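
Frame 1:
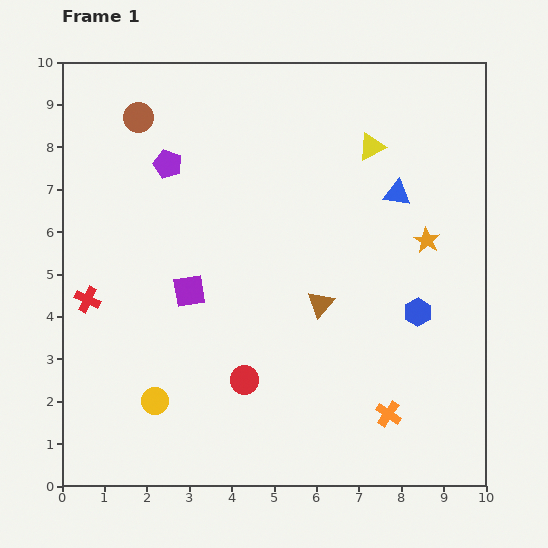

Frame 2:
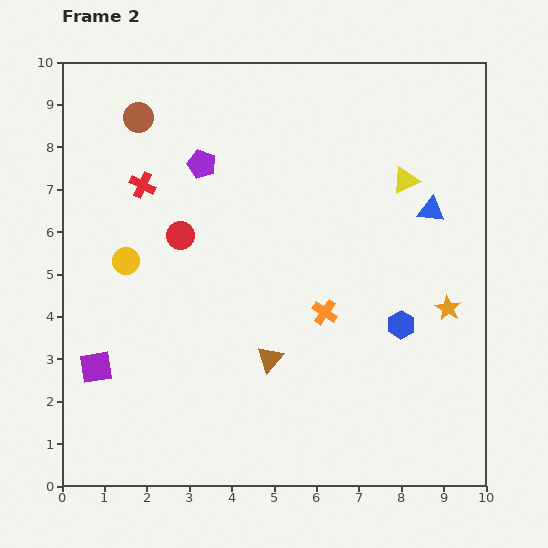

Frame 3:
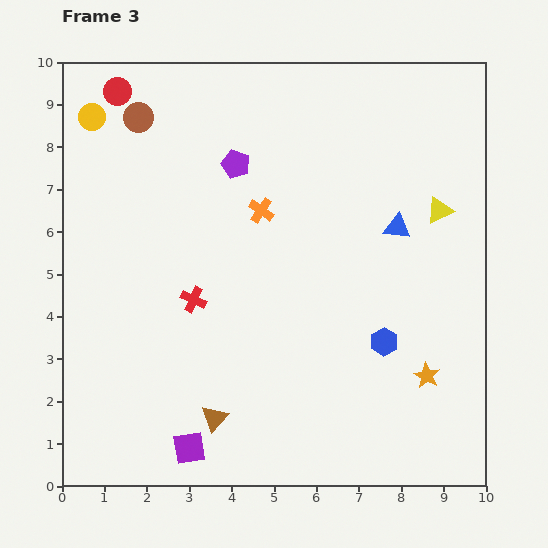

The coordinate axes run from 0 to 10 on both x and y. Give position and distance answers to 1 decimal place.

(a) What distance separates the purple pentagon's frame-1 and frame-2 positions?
0.8

The purple pentagon moved from (2.5, 7.6) to (3.3, 7.6), a distance of √(0.8² + 0.0²) ≈ 0.8.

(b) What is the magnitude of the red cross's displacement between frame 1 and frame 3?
2.5

The red cross moved from (0.6, 4.4) to (3.1, 4.4), a distance of √(2.5² + 0.0²) ≈ 2.5.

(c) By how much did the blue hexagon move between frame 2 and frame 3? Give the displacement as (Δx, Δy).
(-0.4, -0.4)

The blue hexagon was at (8.0, 3.8) in frame 2 and (7.6, 3.4) in frame 3.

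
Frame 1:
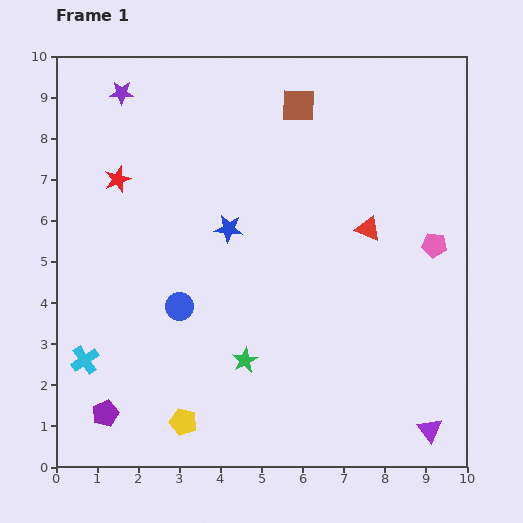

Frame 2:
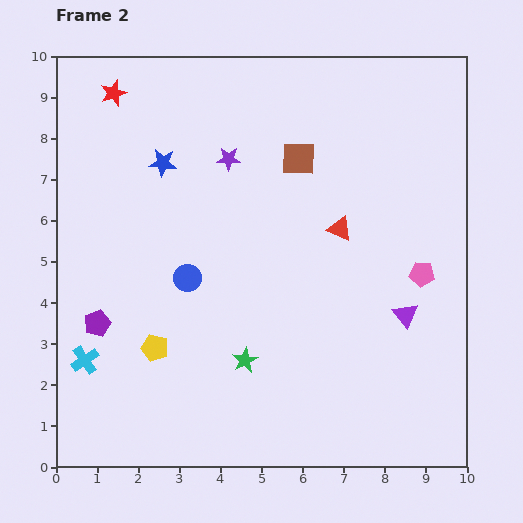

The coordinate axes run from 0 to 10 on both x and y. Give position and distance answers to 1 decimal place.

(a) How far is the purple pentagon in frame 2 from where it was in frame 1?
2.2

The purple pentagon moved from (1.2, 1.3) to (1.0, 3.5), a distance of √(0.2² + 2.2²) ≈ 2.2.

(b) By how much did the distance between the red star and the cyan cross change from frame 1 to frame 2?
+2.0

Distance in frame 1: 4.5. Distance in frame 2: 6.5.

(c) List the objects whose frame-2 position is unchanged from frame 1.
the green star, the cyan cross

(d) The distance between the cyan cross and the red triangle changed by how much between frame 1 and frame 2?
-0.6

Distance in frame 1: 7.6. Distance in frame 2: 7.0.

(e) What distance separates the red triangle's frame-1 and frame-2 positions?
0.7

The red triangle moved from (7.6, 5.8) to (6.9, 5.8), a distance of √(0.7² + 0.0²) ≈ 0.7.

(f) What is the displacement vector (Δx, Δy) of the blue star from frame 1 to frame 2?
(-1.6, 1.6)

The blue star was at (4.2, 5.8) in frame 1 and (2.6, 7.4) in frame 2.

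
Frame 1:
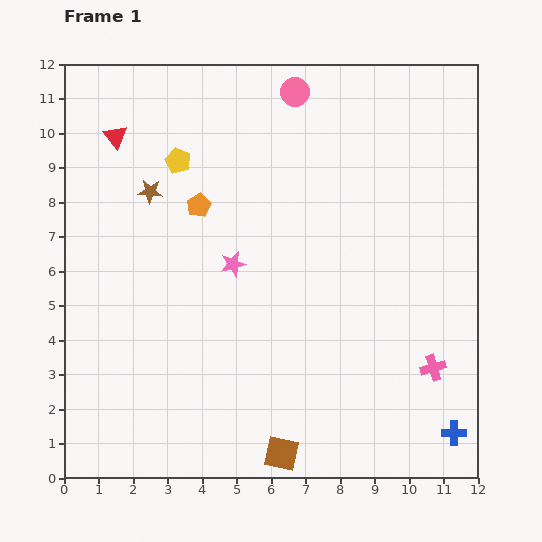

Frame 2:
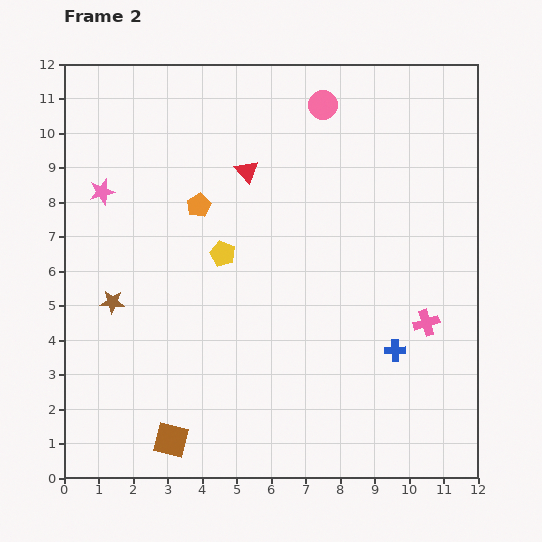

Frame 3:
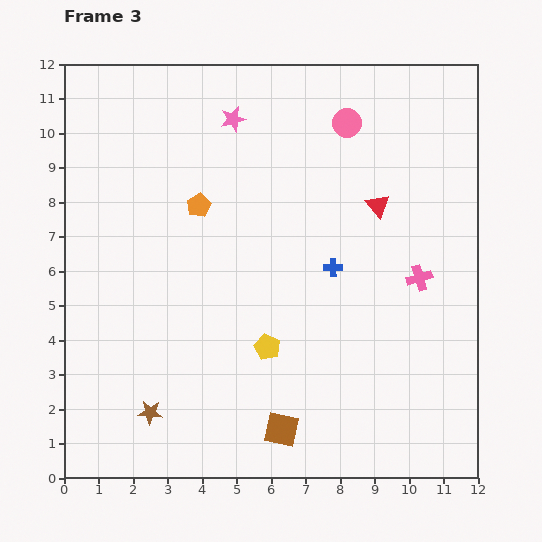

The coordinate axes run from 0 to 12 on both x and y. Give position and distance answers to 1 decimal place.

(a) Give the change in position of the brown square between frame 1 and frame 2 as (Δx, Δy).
(-3.2, 0.4)

The brown square was at (6.3, 0.7) in frame 1 and (3.1, 1.1) in frame 2.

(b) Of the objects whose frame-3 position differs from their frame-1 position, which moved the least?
the brown square

(moved 0.7)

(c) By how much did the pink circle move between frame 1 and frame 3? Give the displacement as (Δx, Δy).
(1.5, -0.9)

The pink circle was at (6.7, 11.2) in frame 1 and (8.2, 10.3) in frame 3.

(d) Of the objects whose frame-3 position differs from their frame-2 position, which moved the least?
the pink circle

(moved 0.9)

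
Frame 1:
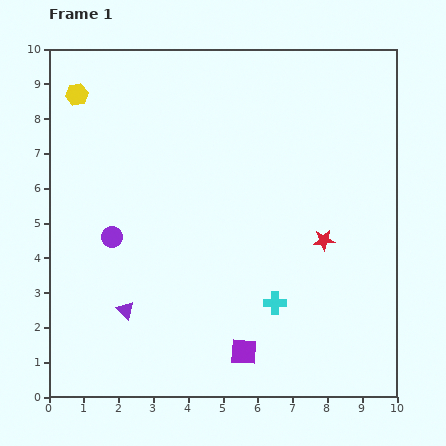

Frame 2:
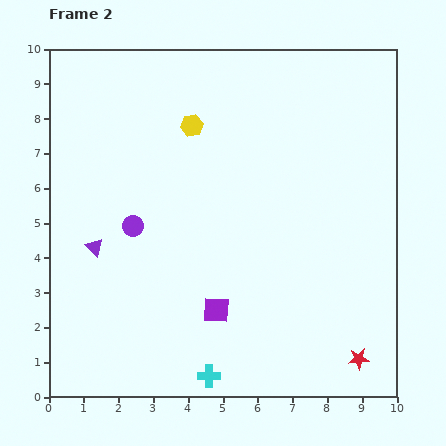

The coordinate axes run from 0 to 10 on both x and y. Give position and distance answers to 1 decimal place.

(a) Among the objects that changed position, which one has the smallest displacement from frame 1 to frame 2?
the purple circle

(moved 0.7)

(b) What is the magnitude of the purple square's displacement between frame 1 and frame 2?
1.4

The purple square moved from (5.6, 1.3) to (4.8, 2.5), a distance of √(0.8² + 1.2²) ≈ 1.4.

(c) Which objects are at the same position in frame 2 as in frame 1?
none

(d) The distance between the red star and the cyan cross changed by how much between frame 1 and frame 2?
+2.0

Distance in frame 1: 2.3. Distance in frame 2: 4.3.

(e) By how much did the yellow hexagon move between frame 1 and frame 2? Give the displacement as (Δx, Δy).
(3.3, -0.9)

The yellow hexagon was at (0.8, 8.7) in frame 1 and (4.1, 7.8) in frame 2.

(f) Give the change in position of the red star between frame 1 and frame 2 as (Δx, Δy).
(1.0, -3.4)

The red star was at (7.9, 4.5) in frame 1 and (8.9, 1.1) in frame 2.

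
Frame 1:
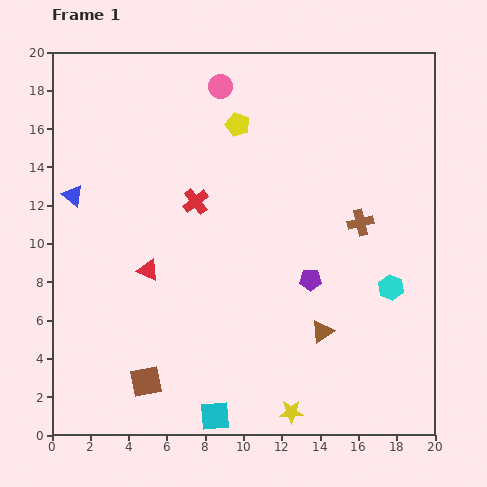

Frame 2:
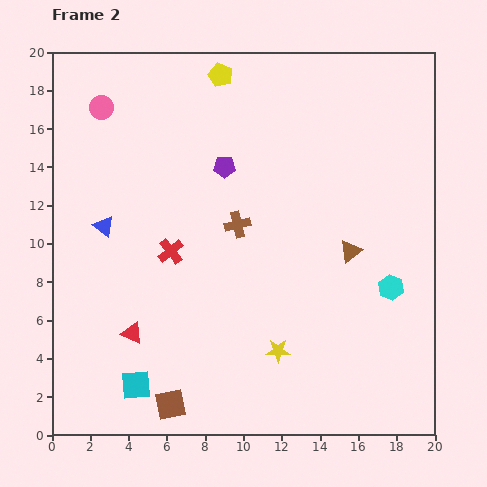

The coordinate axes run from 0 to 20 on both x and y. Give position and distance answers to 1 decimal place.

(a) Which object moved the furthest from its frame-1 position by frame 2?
the purple pentagon

(moved 7.4; next 6.4)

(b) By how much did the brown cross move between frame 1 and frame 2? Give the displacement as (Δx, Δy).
(-6.4, -0.1)

The brown cross was at (16.1, 11.1) in frame 1 and (9.7, 11.0) in frame 2.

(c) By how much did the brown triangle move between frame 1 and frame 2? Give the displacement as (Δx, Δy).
(1.5, 4.2)

The brown triangle was at (14.1, 5.4) in frame 1 and (15.6, 9.6) in frame 2.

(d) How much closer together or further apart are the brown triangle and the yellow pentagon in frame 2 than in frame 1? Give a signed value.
-0.3

Distance in frame 1: 11.7. Distance in frame 2: 11.4.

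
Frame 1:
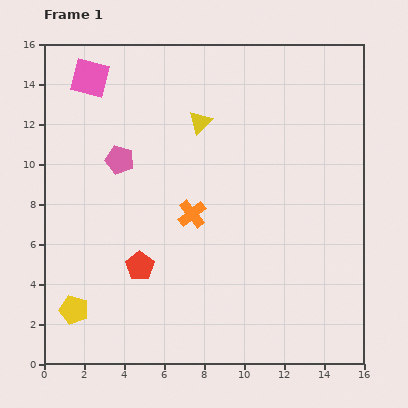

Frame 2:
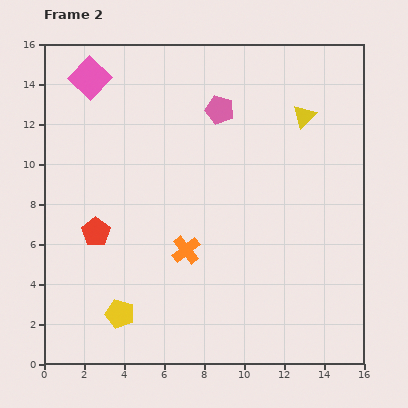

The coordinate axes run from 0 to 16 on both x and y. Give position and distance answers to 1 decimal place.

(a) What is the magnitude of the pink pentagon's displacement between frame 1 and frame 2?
5.6

The pink pentagon moved from (3.8, 10.2) to (8.8, 12.7), a distance of √(5.0² + 2.5²) ≈ 5.6.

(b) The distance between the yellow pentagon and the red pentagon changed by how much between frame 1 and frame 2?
+0.3

Distance in frame 1: 4.0. Distance in frame 2: 4.3.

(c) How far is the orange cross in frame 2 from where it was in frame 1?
1.8

The orange cross moved from (7.4, 7.5) to (7.1, 5.7), a distance of √(0.3² + 1.8²) ≈ 1.8.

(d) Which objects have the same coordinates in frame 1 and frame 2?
the pink square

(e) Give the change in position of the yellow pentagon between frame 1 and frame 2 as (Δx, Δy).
(2.3, -0.2)

The yellow pentagon was at (1.5, 2.7) in frame 1 and (3.8, 2.5) in frame 2.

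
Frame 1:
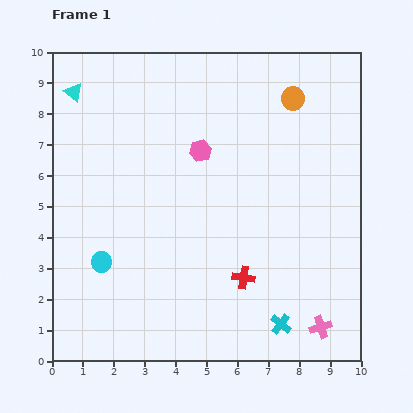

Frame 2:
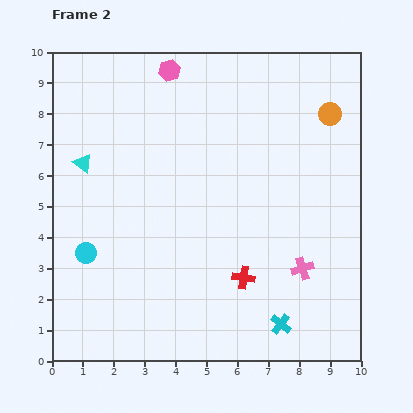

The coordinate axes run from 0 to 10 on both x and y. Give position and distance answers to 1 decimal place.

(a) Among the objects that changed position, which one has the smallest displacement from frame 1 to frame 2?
the cyan circle

(moved 0.6)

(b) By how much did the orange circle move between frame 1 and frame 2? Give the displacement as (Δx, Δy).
(1.2, -0.5)

The orange circle was at (7.8, 8.5) in frame 1 and (9.0, 8.0) in frame 2.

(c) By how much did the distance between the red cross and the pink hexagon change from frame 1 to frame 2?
+2.8

Distance in frame 1: 4.3. Distance in frame 2: 7.1.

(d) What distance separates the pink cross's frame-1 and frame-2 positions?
2.0

The pink cross moved from (8.7, 1.1) to (8.1, 3.0), a distance of √(0.6² + 1.9²) ≈ 2.0.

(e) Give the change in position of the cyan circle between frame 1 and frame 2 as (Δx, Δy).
(-0.5, 0.3)

The cyan circle was at (1.6, 3.2) in frame 1 and (1.1, 3.5) in frame 2.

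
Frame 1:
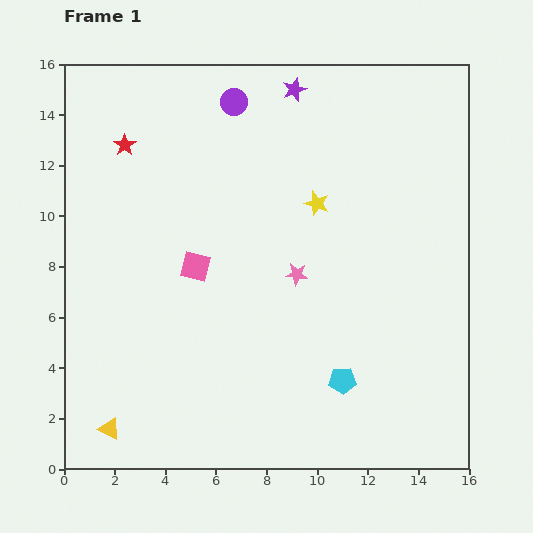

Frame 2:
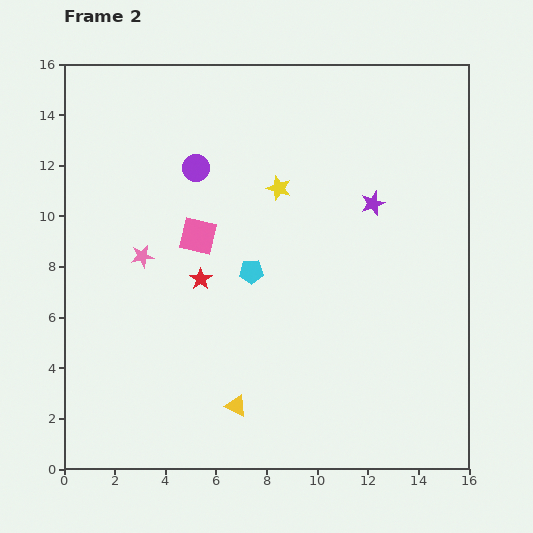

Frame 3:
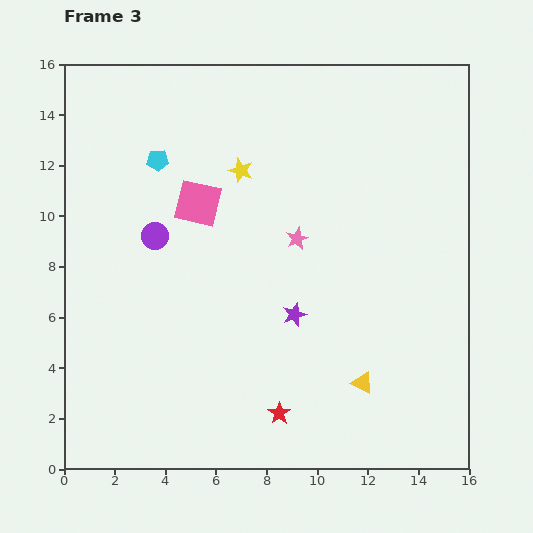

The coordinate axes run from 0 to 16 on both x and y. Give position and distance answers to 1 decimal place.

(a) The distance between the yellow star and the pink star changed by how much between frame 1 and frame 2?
+3.1

Distance in frame 1: 2.9. Distance in frame 2: 6.0.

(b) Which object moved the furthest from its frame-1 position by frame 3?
the red star

(moved 12.2; next 11.4)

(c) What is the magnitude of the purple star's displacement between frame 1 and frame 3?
8.9

The purple star moved from (9.1, 15.0) to (9.1, 6.1), a distance of √(0.0² + 8.9²) ≈ 8.9.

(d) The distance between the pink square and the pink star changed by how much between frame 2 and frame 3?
+1.8

Distance in frame 2: 2.3. Distance in frame 3: 4.1.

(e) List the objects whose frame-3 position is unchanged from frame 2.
none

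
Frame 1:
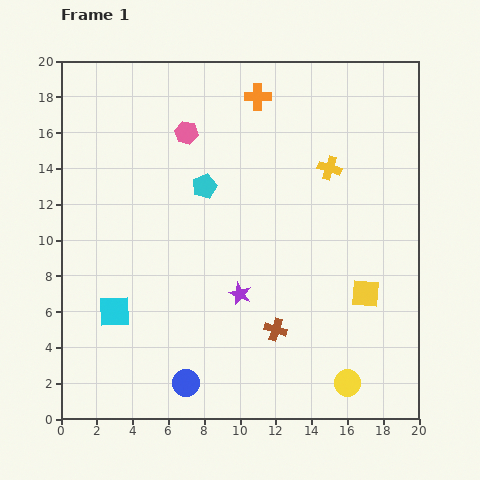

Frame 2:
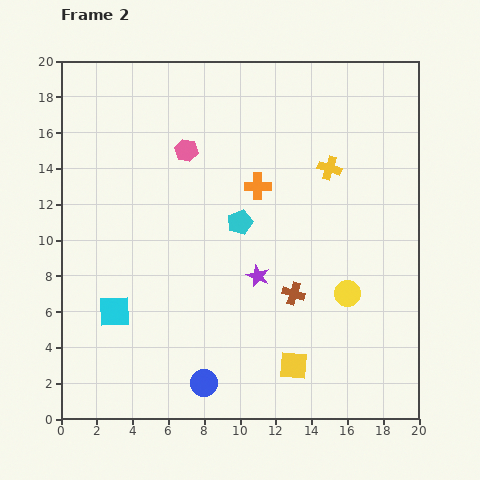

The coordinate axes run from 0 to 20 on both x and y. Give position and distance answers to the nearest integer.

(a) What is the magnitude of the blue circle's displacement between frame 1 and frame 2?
1

The blue circle moved from (7, 2) to (8, 2), a distance of √(1² + 0²) ≈ 1.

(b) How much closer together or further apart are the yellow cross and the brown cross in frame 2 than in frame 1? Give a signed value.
-2

Distance in frame 1: 9. Distance in frame 2: 7.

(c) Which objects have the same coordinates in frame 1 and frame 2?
the yellow cross, the cyan square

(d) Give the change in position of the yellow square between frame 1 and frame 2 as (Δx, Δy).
(-4, -4)

The yellow square was at (17, 7) in frame 1 and (13, 3) in frame 2.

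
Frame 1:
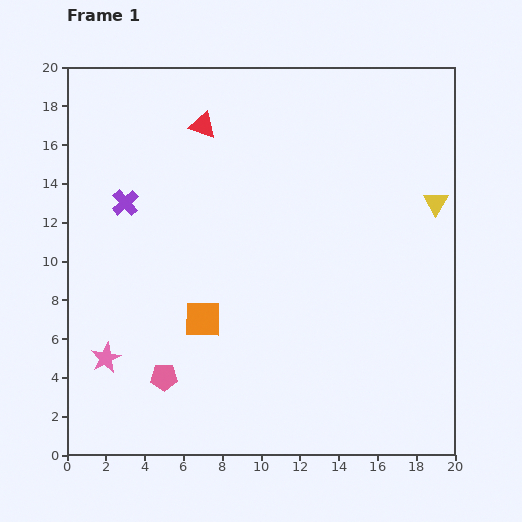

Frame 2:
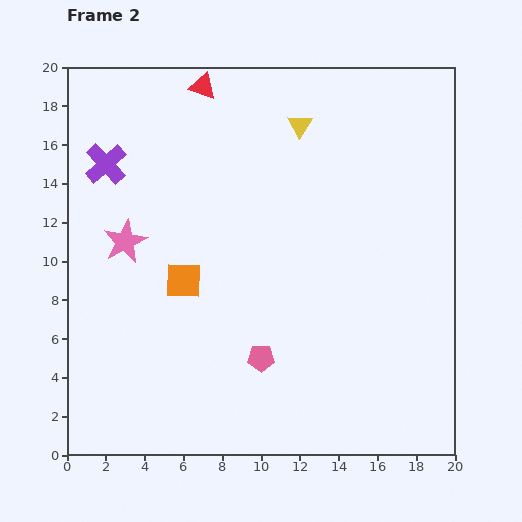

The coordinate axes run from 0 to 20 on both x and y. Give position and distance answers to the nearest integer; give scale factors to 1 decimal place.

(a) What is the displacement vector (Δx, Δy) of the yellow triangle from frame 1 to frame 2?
(-7, 4)

The yellow triangle was at (19, 13) in frame 1 and (12, 17) in frame 2.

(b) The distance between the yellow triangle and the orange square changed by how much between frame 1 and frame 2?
-3

Distance in frame 1: 13. Distance in frame 2: 10.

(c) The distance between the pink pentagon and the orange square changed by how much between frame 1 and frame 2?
+2

Distance in frame 1: 4. Distance in frame 2: 6.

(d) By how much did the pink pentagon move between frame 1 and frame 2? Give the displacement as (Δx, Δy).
(5, 1)

The pink pentagon was at (5, 4) in frame 1 and (10, 5) in frame 2.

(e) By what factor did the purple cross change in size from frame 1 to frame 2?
1.6×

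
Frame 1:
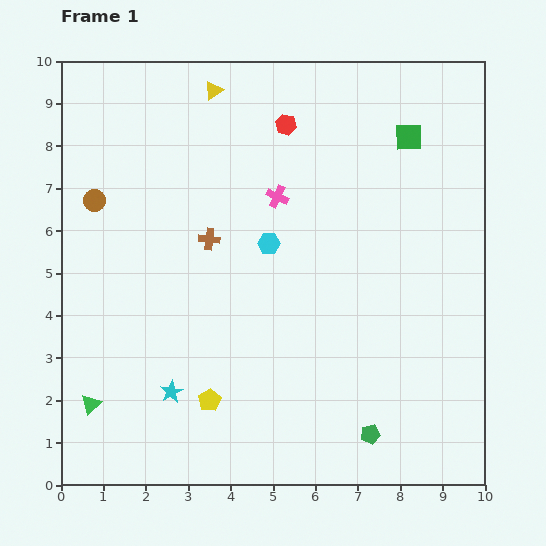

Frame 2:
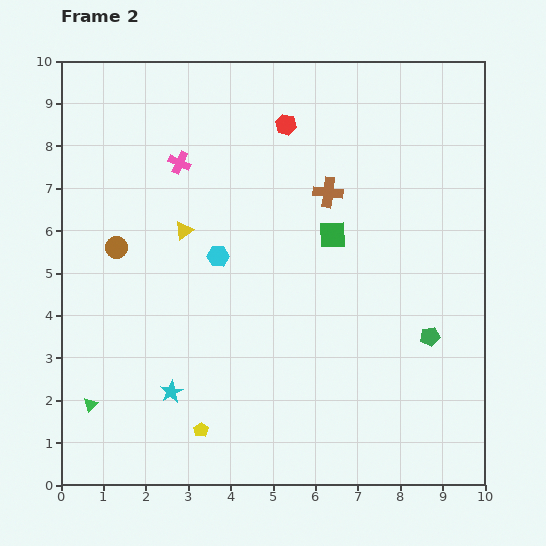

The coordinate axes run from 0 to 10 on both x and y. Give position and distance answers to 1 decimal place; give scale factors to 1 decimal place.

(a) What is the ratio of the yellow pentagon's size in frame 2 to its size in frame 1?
0.6×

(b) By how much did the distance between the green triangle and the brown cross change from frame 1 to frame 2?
+2.7

Distance in frame 1: 4.8. Distance in frame 2: 7.5.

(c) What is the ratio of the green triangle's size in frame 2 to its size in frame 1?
0.7×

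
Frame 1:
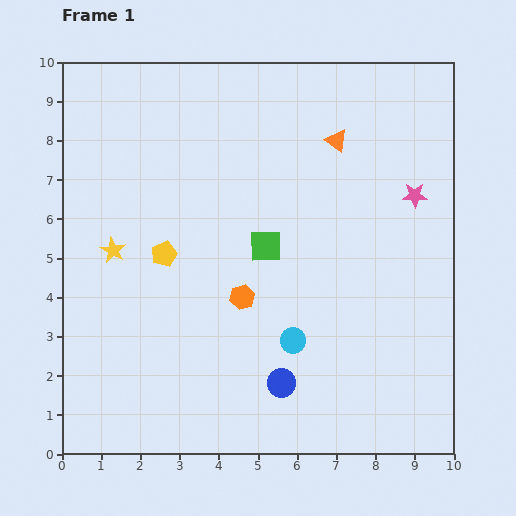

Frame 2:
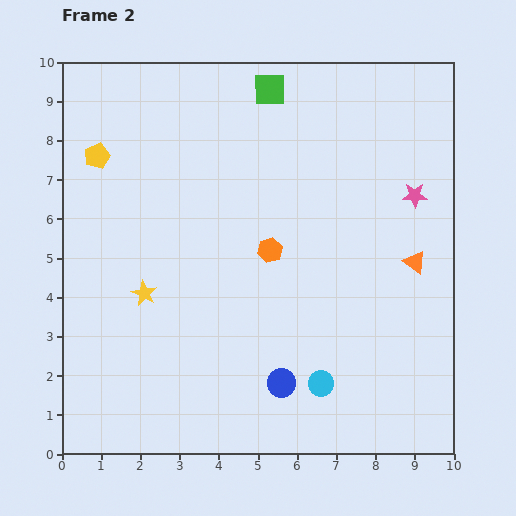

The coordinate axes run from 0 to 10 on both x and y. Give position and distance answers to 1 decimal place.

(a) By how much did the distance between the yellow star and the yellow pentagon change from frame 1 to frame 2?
+2.4

Distance in frame 1: 1.3. Distance in frame 2: 3.7.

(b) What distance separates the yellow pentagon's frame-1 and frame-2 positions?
3.0

The yellow pentagon moved from (2.6, 5.1) to (0.9, 7.6), a distance of √(1.7² + 2.5²) ≈ 3.0.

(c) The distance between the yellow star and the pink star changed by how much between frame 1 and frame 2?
-0.5

Distance in frame 1: 7.8. Distance in frame 2: 7.3.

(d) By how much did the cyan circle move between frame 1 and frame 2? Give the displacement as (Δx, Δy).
(0.7, -1.1)

The cyan circle was at (5.9, 2.9) in frame 1 and (6.6, 1.8) in frame 2.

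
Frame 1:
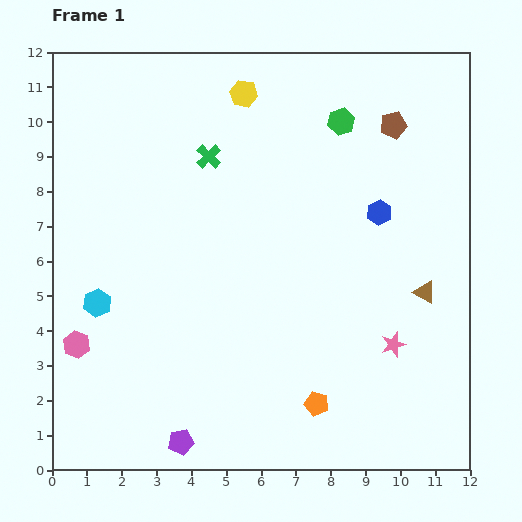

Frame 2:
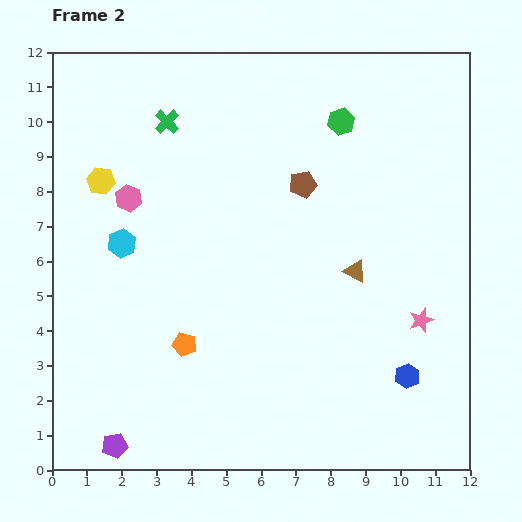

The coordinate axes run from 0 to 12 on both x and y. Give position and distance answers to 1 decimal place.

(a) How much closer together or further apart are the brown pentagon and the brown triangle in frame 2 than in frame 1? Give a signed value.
-2.0

Distance in frame 1: 4.9. Distance in frame 2: 2.9.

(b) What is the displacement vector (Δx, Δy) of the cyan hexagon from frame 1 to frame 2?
(0.7, 1.7)

The cyan hexagon was at (1.3, 4.8) in frame 1 and (2.0, 6.5) in frame 2.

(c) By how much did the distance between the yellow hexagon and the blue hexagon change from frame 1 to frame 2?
+5.2

Distance in frame 1: 5.2. Distance in frame 2: 10.4.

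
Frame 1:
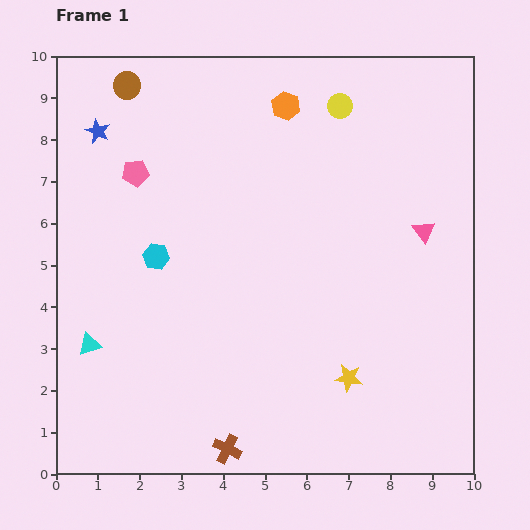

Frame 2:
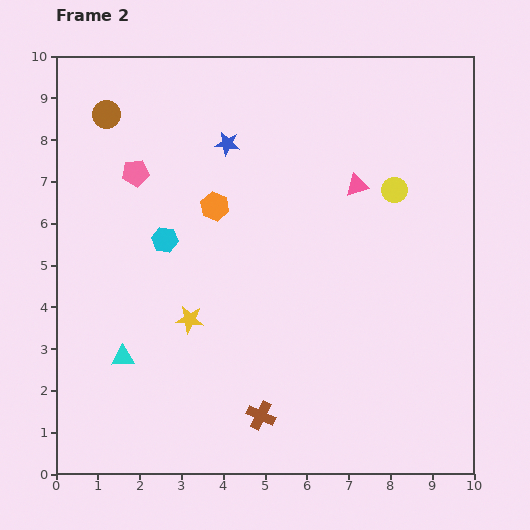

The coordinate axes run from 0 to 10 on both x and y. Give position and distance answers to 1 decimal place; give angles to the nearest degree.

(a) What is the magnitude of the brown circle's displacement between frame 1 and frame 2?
0.9

The brown circle moved from (1.7, 9.3) to (1.2, 8.6), a distance of √(0.5² + 0.7²) ≈ 0.9.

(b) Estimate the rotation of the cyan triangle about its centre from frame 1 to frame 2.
15° clockwise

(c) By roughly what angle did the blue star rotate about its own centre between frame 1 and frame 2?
17° counter-clockwise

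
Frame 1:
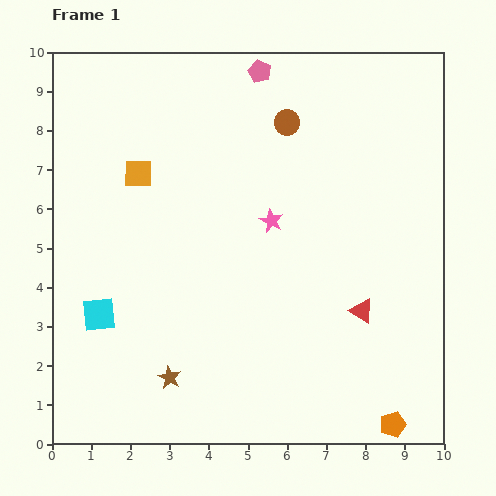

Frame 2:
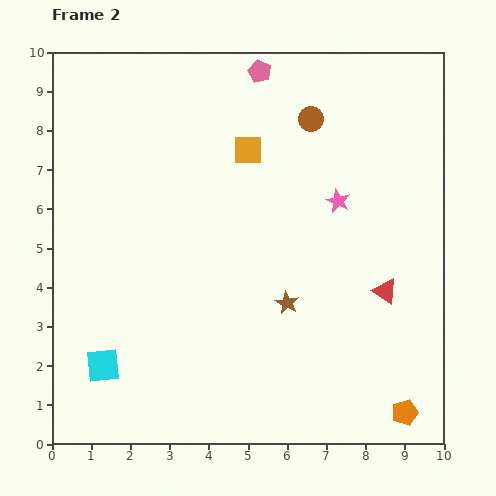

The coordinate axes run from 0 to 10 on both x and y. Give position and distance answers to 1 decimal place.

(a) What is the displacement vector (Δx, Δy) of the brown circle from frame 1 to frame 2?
(0.6, 0.1)

The brown circle was at (6.0, 8.2) in frame 1 and (6.6, 8.3) in frame 2.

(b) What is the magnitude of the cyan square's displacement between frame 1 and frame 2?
1.3

The cyan square moved from (1.2, 3.3) to (1.3, 2.0), a distance of √(0.1² + 1.3²) ≈ 1.3.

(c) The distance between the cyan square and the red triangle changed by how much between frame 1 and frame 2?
+0.7

Distance in frame 1: 6.7. Distance in frame 2: 7.4.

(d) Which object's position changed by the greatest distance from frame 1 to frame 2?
the brown star

(moved 3.6; next 2.9)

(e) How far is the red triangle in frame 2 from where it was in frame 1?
0.8

The red triangle moved from (7.9, 3.4) to (8.5, 3.9), a distance of √(0.6² + 0.5²) ≈ 0.8.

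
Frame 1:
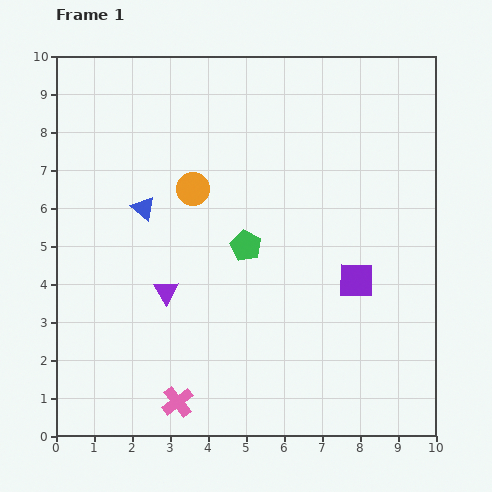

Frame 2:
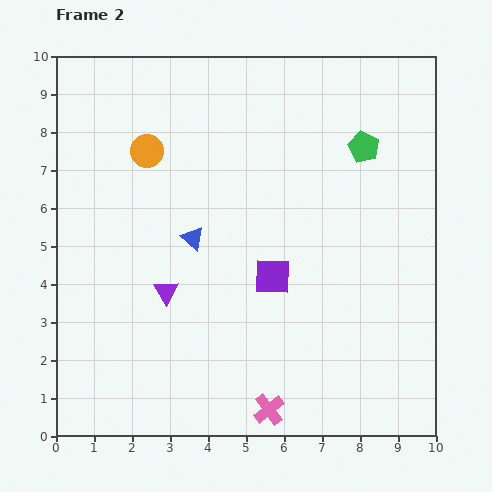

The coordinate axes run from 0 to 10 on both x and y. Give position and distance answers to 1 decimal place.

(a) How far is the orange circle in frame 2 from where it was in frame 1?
1.6

The orange circle moved from (3.6, 6.5) to (2.4, 7.5), a distance of √(1.2² + 1.0²) ≈ 1.6.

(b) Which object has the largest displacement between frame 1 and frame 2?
the green pentagon

(moved 4.0; next 2.4)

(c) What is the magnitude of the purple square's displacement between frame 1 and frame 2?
2.2

The purple square moved from (7.9, 4.1) to (5.7, 4.2), a distance of √(2.2² + 0.1²) ≈ 2.2.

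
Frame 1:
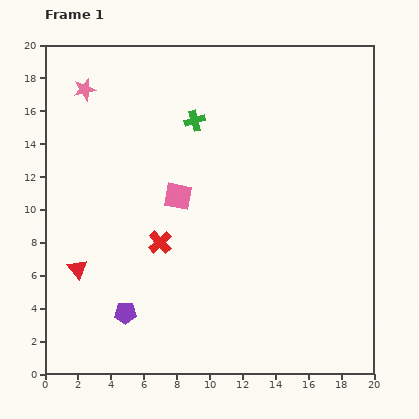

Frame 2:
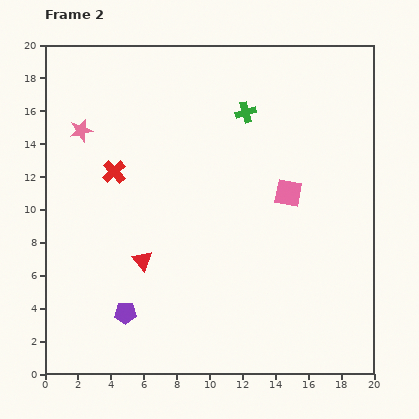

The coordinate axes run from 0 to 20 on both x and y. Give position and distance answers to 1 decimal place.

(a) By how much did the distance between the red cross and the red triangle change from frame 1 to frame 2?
+0.5

Distance in frame 1: 5.2. Distance in frame 2: 5.7.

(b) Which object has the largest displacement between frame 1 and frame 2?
the pink square

(moved 6.7; next 5.1)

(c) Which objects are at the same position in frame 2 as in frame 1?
the purple pentagon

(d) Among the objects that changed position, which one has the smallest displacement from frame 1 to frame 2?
the pink star

(moved 2.5)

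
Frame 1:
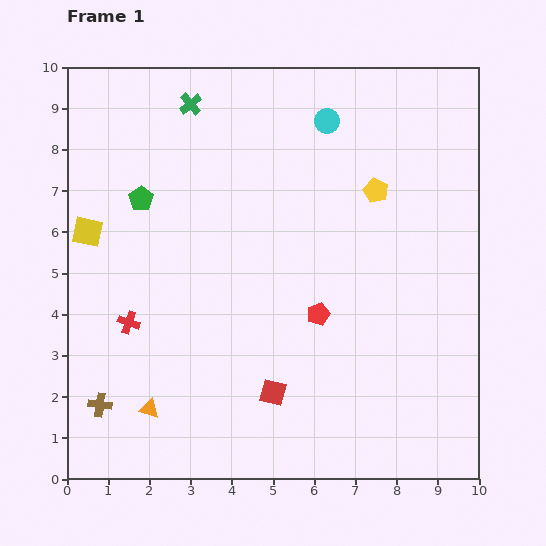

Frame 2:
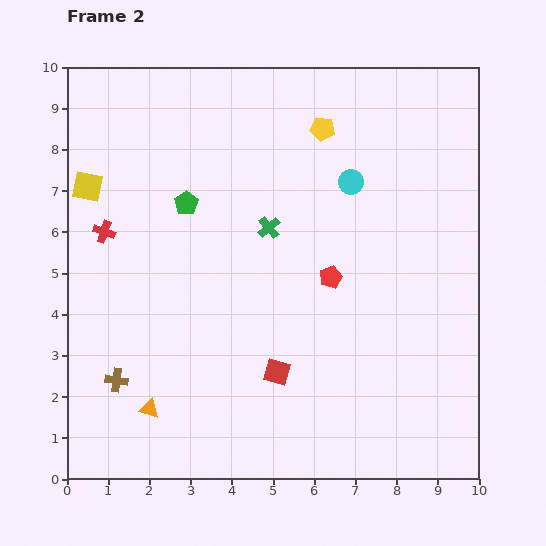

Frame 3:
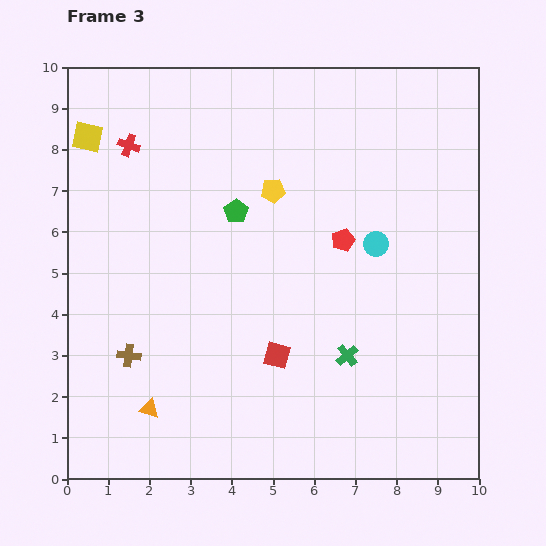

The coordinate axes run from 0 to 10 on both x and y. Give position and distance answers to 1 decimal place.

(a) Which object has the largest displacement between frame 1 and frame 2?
the green cross

(moved 3.6; next 2.3)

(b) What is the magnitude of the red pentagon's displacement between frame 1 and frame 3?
1.9

The red pentagon moved from (6.1, 4.0) to (6.7, 5.8), a distance of √(0.6² + 1.8²) ≈ 1.9.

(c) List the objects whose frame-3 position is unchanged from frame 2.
the orange triangle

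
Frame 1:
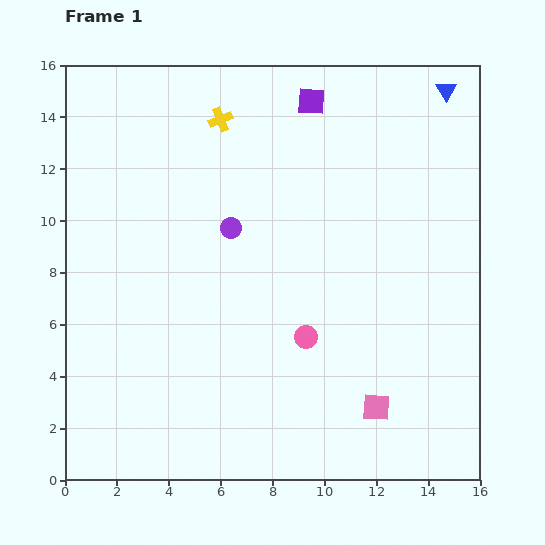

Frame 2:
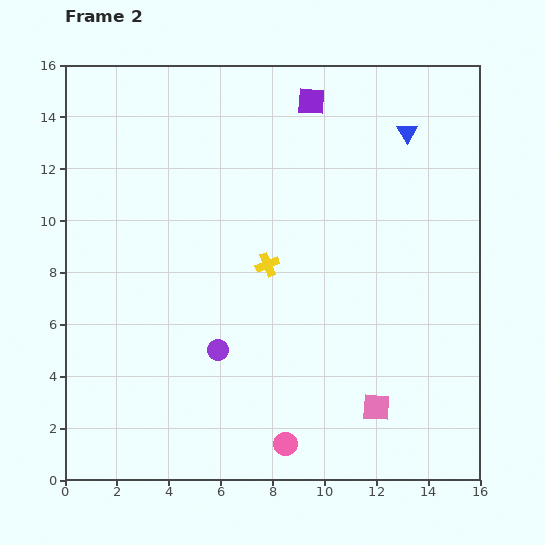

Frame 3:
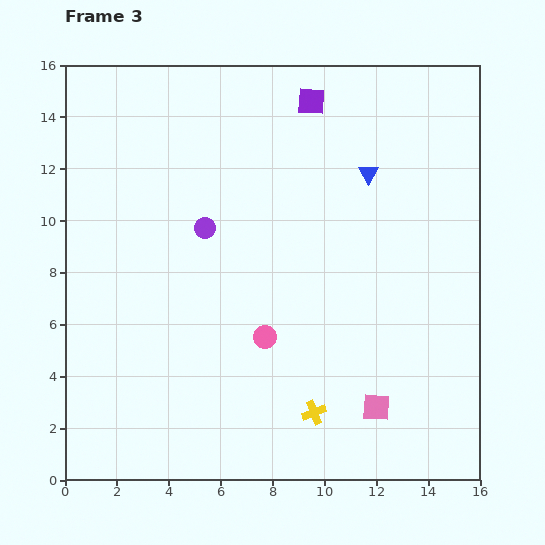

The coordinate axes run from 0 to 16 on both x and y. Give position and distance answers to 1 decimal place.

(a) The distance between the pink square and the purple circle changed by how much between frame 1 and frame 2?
-2.4

Distance in frame 1: 8.9. Distance in frame 2: 6.5.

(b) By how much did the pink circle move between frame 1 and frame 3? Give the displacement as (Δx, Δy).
(-1.6, 0.0)

The pink circle was at (9.3, 5.5) in frame 1 and (7.7, 5.5) in frame 3.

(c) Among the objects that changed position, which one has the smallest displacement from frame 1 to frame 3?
the purple circle

(moved 1.0)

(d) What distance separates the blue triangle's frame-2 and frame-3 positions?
2.2

The blue triangle moved from (13.2, 13.4) to (11.7, 11.8), a distance of √(1.5² + 1.6²) ≈ 2.2.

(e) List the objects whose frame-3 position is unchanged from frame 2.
the purple square, the pink square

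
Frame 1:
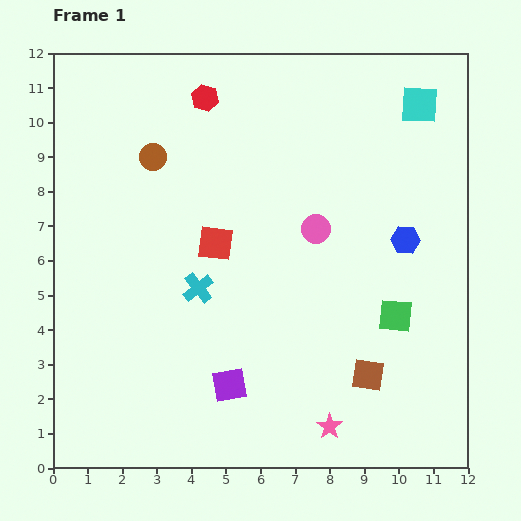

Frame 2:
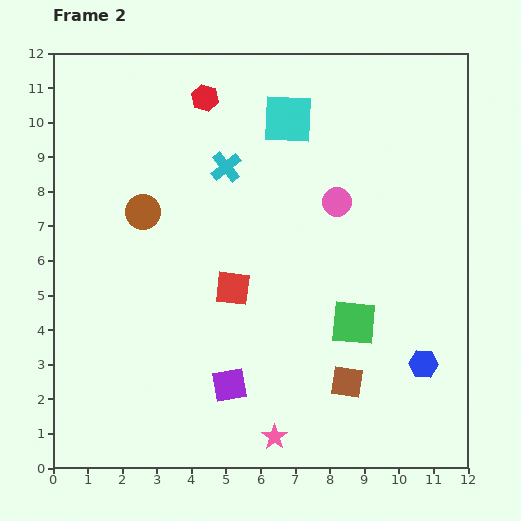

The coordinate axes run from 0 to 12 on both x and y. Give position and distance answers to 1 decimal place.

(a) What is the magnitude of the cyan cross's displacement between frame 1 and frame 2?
3.6

The cyan cross moved from (4.2, 5.2) to (5.0, 8.7), a distance of √(0.8² + 3.5²) ≈ 3.6.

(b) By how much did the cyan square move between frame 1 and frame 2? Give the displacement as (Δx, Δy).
(-3.8, -0.4)

The cyan square was at (10.6, 10.5) in frame 1 and (6.8, 10.1) in frame 2.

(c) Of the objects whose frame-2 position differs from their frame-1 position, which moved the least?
the brown square

(moved 0.6)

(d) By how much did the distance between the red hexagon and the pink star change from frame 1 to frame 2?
-0.2

Distance in frame 1: 10.2. Distance in frame 2: 10.0.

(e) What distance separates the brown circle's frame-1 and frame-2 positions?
1.6

The brown circle moved from (2.9, 9.0) to (2.6, 7.4), a distance of √(0.3² + 1.6²) ≈ 1.6.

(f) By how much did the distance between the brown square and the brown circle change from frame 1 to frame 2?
-1.1

Distance in frame 1: 8.8. Distance in frame 2: 7.7.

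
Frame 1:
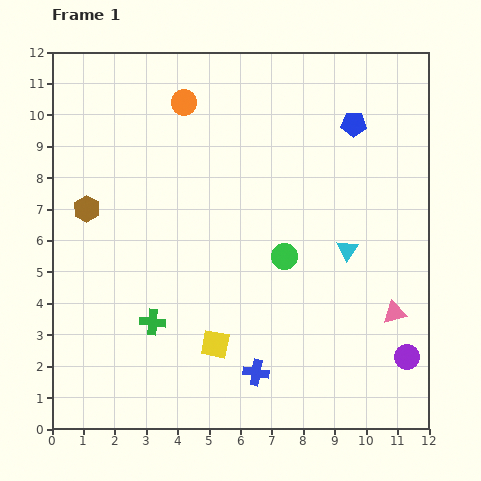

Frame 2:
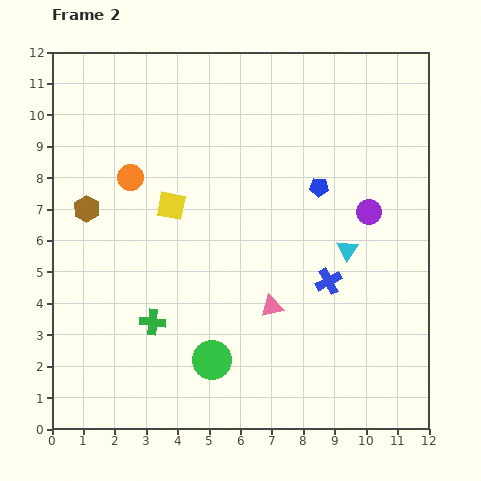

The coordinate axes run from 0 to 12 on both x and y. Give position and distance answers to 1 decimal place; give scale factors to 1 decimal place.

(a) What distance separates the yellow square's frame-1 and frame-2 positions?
4.6

The yellow square moved from (5.2, 2.7) to (3.8, 7.1), a distance of √(1.4² + 4.4²) ≈ 4.6.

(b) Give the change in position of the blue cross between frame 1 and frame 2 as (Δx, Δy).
(2.3, 2.9)

The blue cross was at (6.5, 1.8) in frame 1 and (8.8, 4.7) in frame 2.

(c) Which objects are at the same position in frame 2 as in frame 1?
the green cross, the brown hexagon, the cyan triangle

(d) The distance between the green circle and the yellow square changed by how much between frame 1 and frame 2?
+1.5

Distance in frame 1: 3.6. Distance in frame 2: 5.1.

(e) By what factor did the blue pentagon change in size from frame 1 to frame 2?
0.8×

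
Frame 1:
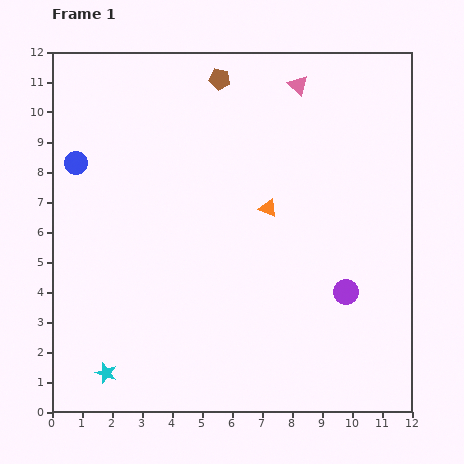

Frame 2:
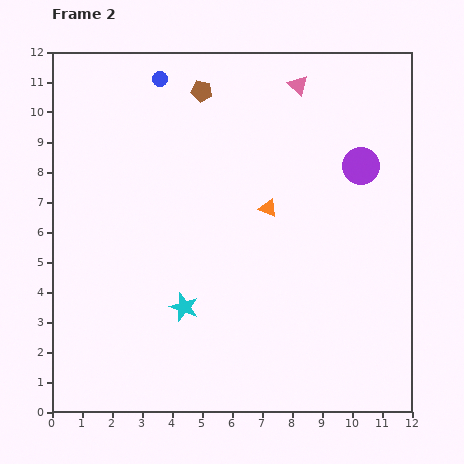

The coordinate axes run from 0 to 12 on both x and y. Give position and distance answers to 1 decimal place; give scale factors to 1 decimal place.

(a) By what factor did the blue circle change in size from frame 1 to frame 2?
0.6×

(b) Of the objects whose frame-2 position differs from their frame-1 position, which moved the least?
the brown pentagon

(moved 0.7)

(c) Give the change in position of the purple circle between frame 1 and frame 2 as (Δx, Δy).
(0.5, 4.2)

The purple circle was at (9.8, 4.0) in frame 1 and (10.3, 8.2) in frame 2.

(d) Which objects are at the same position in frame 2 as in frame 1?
the pink triangle, the orange triangle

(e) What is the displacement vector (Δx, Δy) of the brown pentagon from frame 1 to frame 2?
(-0.6, -0.4)

The brown pentagon was at (5.6, 11.1) in frame 1 and (5.0, 10.7) in frame 2.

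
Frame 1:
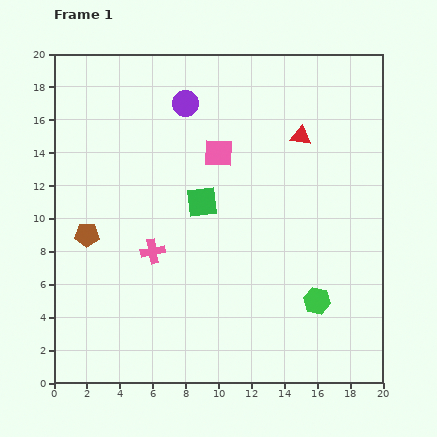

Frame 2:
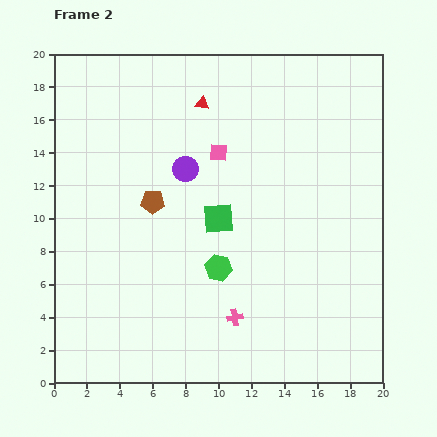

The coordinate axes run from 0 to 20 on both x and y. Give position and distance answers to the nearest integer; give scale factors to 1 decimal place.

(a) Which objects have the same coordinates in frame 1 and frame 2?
the pink square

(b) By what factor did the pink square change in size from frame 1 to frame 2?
0.6×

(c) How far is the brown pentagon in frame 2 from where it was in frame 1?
4

The brown pentagon moved from (2, 9) to (6, 11), a distance of √(4² + 2²) ≈ 4.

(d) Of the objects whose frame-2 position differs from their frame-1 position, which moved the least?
the green square

(moved 1)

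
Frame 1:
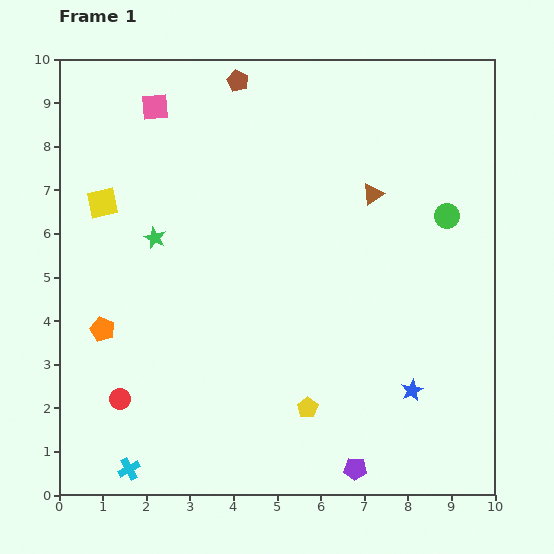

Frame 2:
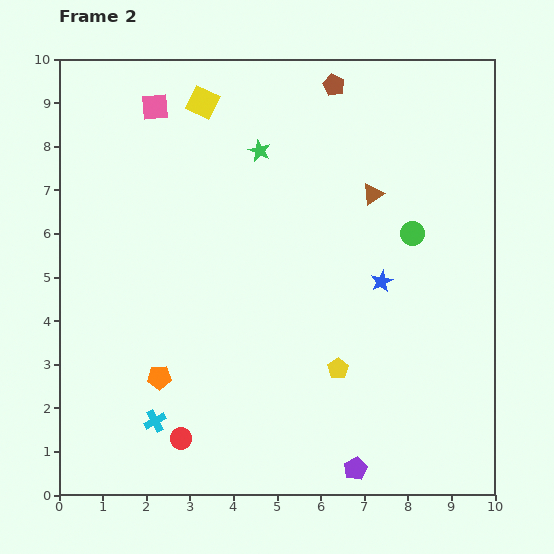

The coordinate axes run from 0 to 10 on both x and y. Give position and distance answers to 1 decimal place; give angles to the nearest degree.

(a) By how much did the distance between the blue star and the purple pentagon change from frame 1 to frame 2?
+2.1

Distance in frame 1: 2.2. Distance in frame 2: 4.3.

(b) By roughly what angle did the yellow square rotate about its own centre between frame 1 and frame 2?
38° clockwise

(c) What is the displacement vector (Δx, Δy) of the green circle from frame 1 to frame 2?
(-0.8, -0.4)

The green circle was at (8.9, 6.4) in frame 1 and (8.1, 6.0) in frame 2.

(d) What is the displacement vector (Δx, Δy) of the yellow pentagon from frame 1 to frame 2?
(0.7, 0.9)

The yellow pentagon was at (5.7, 2.0) in frame 1 and (6.4, 2.9) in frame 2.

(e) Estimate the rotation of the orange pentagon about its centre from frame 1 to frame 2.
25° counter-clockwise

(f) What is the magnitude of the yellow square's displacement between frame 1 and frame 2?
3.3

The yellow square moved from (1.0, 6.7) to (3.3, 9.0), a distance of √(2.3² + 2.3²) ≈ 3.3.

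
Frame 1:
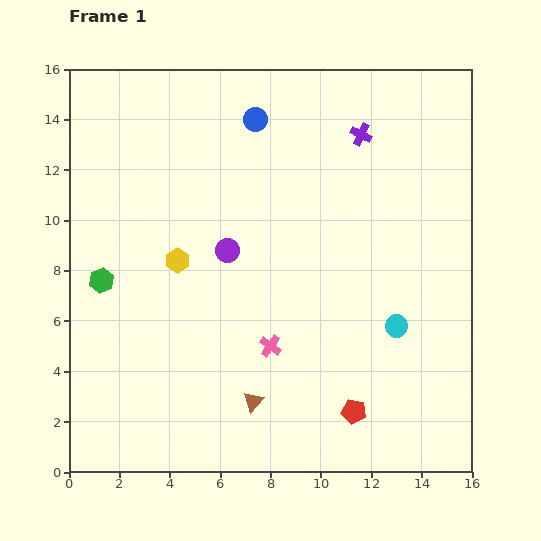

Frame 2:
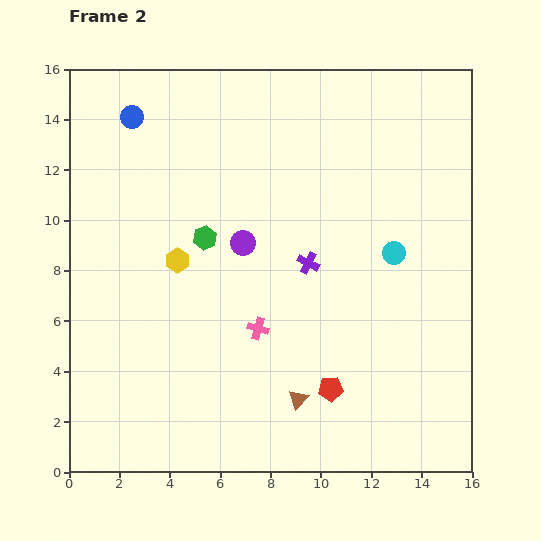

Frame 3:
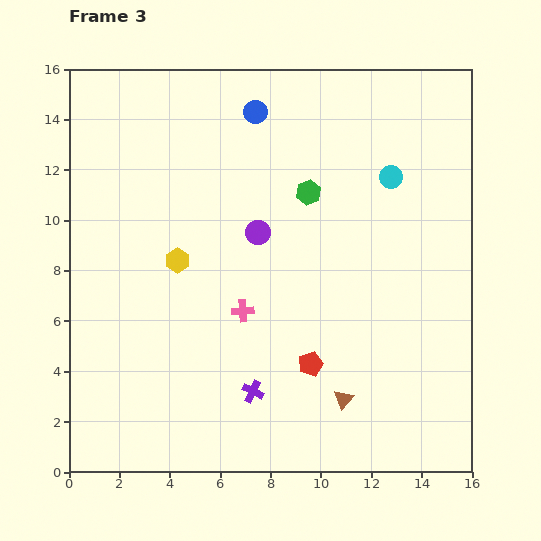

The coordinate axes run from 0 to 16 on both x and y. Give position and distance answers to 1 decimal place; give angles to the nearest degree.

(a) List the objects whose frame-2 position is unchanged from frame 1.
the yellow hexagon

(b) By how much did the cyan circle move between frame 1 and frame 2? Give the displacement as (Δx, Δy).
(-0.1, 2.9)

The cyan circle was at (13.0, 5.8) in frame 1 and (12.9, 8.7) in frame 2.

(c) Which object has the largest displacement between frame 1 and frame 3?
the purple cross

(moved 11.1; next 8.9)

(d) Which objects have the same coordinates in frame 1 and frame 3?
the yellow hexagon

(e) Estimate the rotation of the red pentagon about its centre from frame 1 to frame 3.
31° counter-clockwise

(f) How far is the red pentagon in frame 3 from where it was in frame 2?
1.3

The red pentagon moved from (10.4, 3.3) to (9.6, 4.3), a distance of √(0.8² + 1.0²) ≈ 1.3.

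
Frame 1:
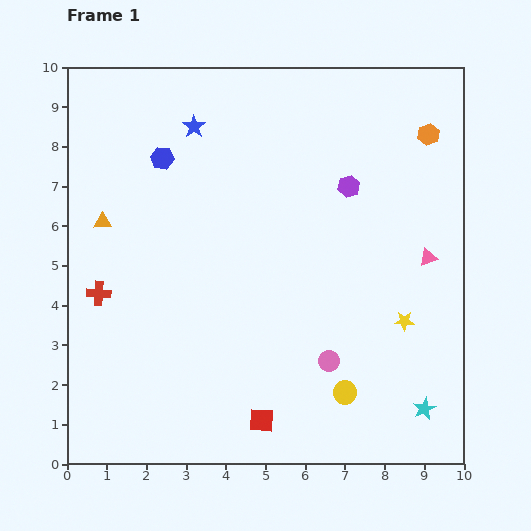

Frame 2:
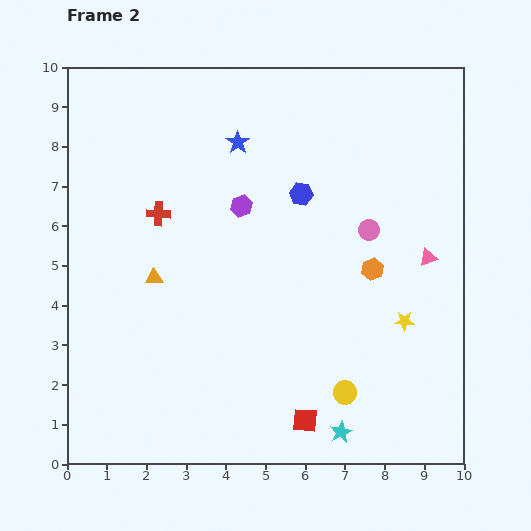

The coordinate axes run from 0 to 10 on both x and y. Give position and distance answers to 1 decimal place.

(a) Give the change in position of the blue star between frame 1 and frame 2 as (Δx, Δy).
(1.1, -0.4)

The blue star was at (3.2, 8.5) in frame 1 and (4.3, 8.1) in frame 2.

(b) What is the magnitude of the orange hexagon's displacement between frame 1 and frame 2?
3.7

The orange hexagon moved from (9.1, 8.3) to (7.7, 4.9), a distance of √(1.4² + 3.4²) ≈ 3.7.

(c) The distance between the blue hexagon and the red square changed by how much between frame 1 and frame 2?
-1.4

Distance in frame 1: 7.1. Distance in frame 2: 5.7.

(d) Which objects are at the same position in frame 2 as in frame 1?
the pink triangle, the yellow star, the yellow circle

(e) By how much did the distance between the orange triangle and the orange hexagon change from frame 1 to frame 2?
-3.0

Distance in frame 1: 8.5. Distance in frame 2: 5.5.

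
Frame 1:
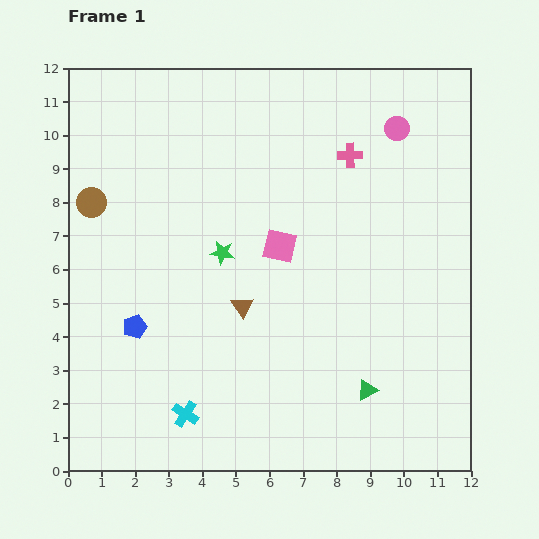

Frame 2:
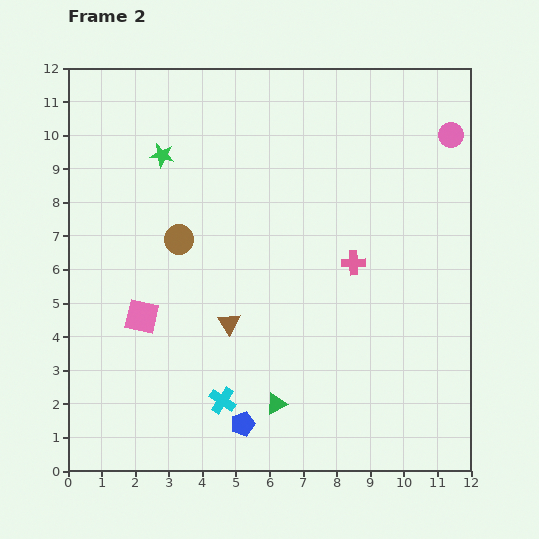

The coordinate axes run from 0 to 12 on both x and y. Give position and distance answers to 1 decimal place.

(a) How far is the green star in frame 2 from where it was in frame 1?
3.4

The green star moved from (4.6, 6.5) to (2.8, 9.4), a distance of √(1.8² + 2.9²) ≈ 3.4.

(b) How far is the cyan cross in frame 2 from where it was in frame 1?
1.2

The cyan cross moved from (3.5, 1.7) to (4.6, 2.1), a distance of √(1.1² + 0.4²) ≈ 1.2.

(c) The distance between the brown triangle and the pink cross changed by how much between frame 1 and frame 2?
-1.4

Distance in frame 1: 5.5. Distance in frame 2: 4.1.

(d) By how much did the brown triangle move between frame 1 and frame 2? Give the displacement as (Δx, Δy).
(-0.4, -0.5)

The brown triangle was at (5.2, 4.9) in frame 1 and (4.8, 4.4) in frame 2.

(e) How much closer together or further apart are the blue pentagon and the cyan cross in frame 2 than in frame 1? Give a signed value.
-2.1

Distance in frame 1: 3.0. Distance in frame 2: 0.9.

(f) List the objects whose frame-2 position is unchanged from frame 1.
none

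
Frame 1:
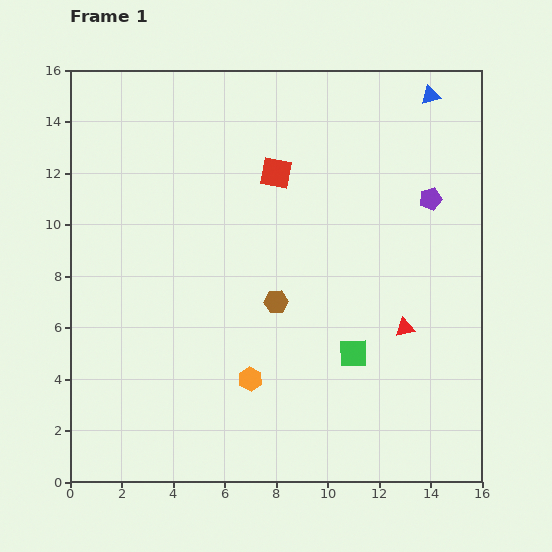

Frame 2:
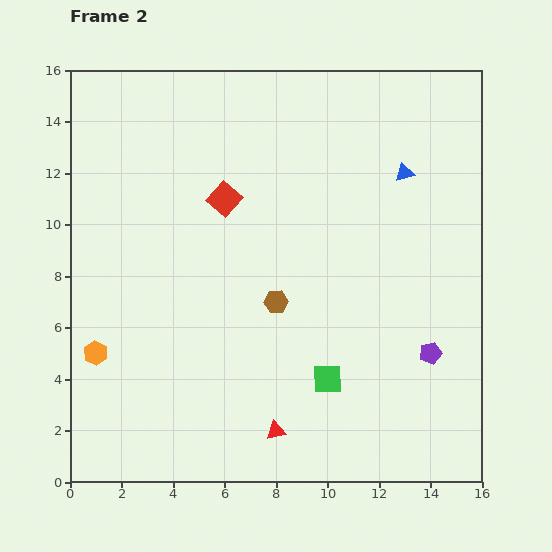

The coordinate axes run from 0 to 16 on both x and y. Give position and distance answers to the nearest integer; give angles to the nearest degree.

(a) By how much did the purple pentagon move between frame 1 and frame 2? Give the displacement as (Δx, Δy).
(0, -6)

The purple pentagon was at (14, 11) in frame 1 and (14, 5) in frame 2.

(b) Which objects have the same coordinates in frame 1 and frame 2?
the brown hexagon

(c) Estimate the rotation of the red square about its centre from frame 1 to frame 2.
30° clockwise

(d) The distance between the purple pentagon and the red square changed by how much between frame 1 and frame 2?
+4

Distance in frame 1: 6. Distance in frame 2: 10.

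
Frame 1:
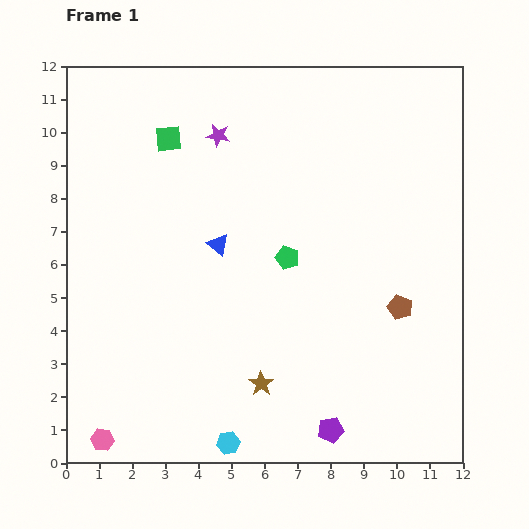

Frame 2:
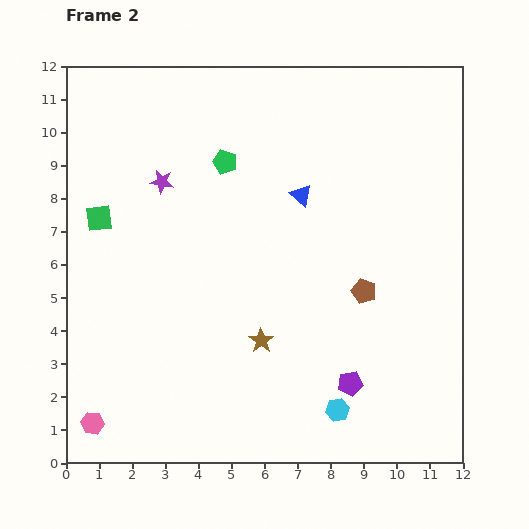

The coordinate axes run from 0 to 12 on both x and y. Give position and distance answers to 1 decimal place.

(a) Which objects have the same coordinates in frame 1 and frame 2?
none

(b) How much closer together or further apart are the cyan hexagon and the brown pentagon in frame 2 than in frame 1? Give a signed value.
-2.9

Distance in frame 1: 6.6. Distance in frame 2: 3.7.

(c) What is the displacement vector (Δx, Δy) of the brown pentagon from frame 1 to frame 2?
(-1.1, 0.5)

The brown pentagon was at (10.1, 4.7) in frame 1 and (9.0, 5.2) in frame 2.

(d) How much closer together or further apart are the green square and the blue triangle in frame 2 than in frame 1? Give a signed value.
+2.6

Distance in frame 1: 3.5. Distance in frame 2: 6.1.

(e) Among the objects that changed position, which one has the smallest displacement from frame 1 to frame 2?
the pink hexagon

(moved 0.6)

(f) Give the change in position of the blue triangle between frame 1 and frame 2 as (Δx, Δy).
(2.5, 1.5)

The blue triangle was at (4.6, 6.6) in frame 1 and (7.1, 8.1) in frame 2.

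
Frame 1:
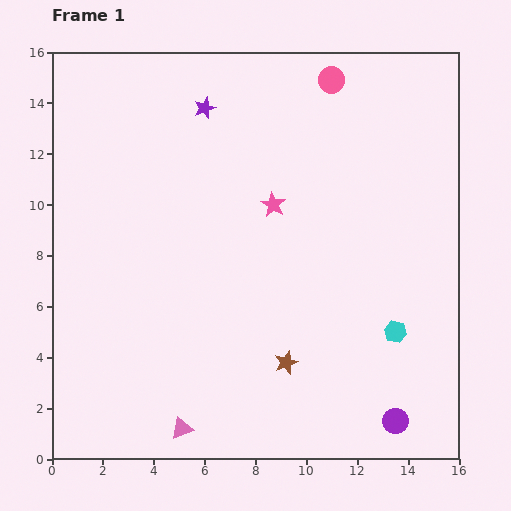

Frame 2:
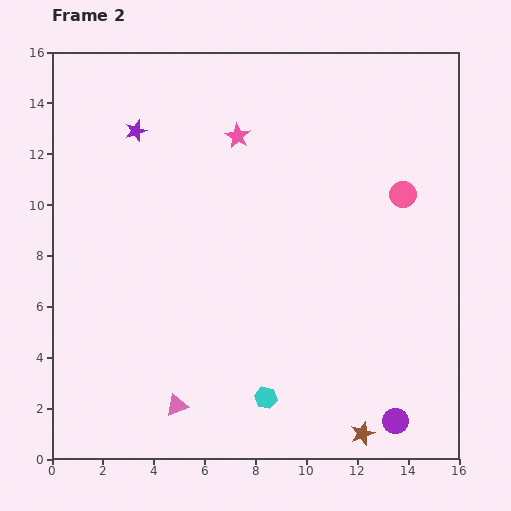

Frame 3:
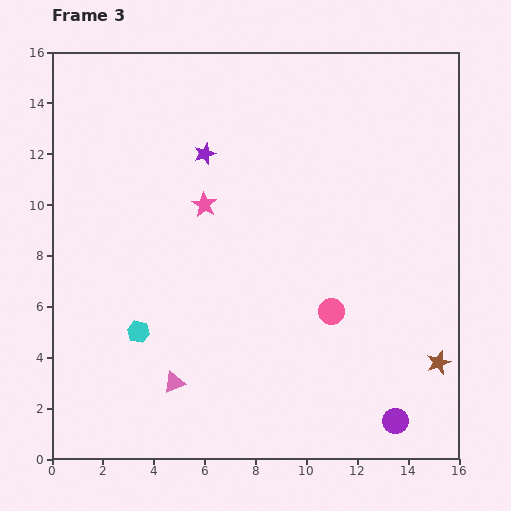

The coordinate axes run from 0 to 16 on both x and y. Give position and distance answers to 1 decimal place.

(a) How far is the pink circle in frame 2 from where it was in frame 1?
5.3

The pink circle moved from (11.0, 14.9) to (13.8, 10.4), a distance of √(2.8² + 4.5²) ≈ 5.3.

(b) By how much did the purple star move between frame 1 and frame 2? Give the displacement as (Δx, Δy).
(-2.7, -0.9)

The purple star was at (6.0, 13.8) in frame 1 and (3.3, 12.9) in frame 2.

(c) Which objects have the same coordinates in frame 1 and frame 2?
the purple circle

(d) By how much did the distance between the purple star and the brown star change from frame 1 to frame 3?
+1.8

Distance in frame 1: 10.5. Distance in frame 3: 12.3.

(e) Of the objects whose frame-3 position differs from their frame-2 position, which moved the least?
the pink triangle

(moved 0.9)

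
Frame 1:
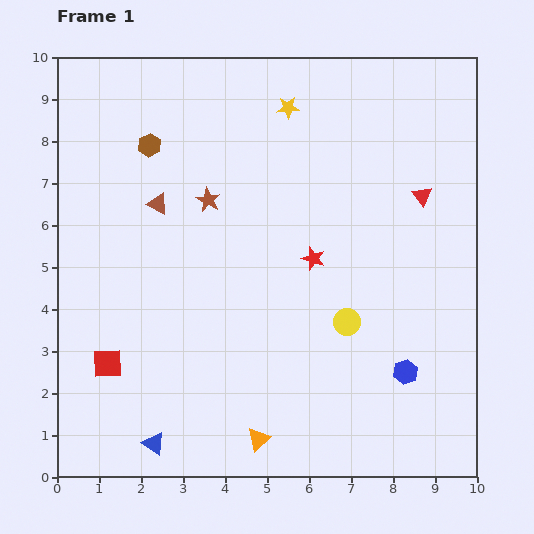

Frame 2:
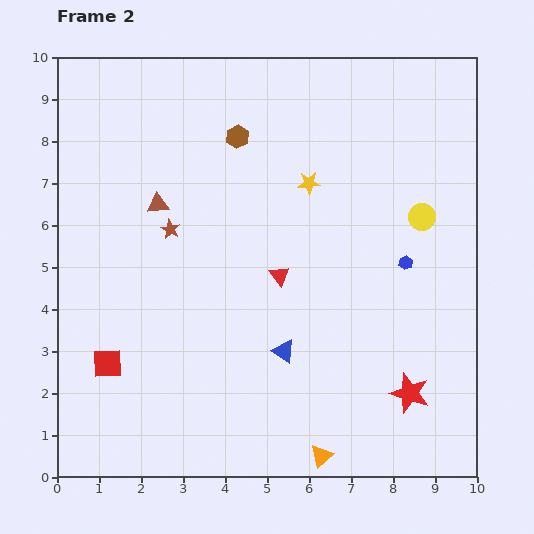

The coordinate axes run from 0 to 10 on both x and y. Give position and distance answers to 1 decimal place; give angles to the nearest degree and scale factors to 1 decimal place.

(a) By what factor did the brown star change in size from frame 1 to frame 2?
0.8×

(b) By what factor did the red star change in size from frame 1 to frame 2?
1.7×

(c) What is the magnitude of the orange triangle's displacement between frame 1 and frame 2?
1.6

The orange triangle moved from (4.8, 0.9) to (6.3, 0.5), a distance of √(1.5² + 0.4²) ≈ 1.6.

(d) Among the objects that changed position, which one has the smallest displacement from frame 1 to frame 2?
the brown star

(moved 1.1)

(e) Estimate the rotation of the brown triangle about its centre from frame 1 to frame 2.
33° counter-clockwise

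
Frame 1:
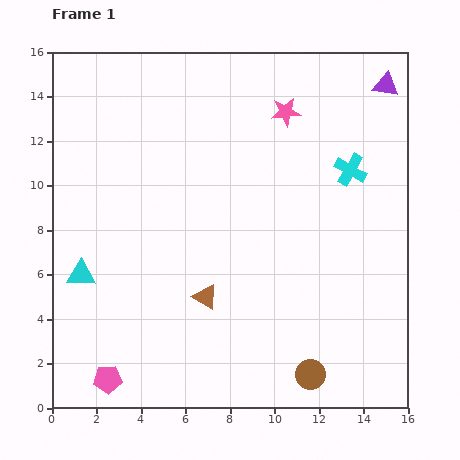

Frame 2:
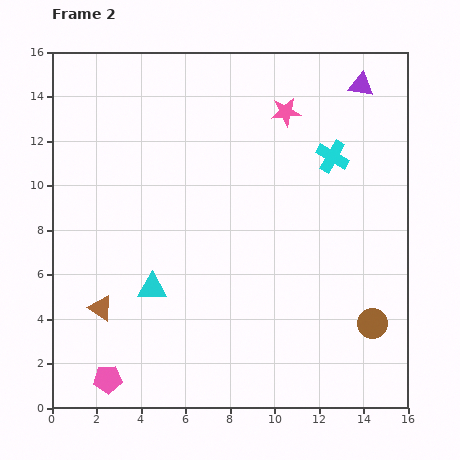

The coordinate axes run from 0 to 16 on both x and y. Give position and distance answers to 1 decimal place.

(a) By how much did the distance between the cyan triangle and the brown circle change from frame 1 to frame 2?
-1.2

Distance in frame 1: 11.2. Distance in frame 2: 10.0.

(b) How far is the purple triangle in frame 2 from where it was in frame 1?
1.1

The purple triangle moved from (15.0, 14.5) to (13.9, 14.5), a distance of √(1.1² + 0.0²) ≈ 1.1.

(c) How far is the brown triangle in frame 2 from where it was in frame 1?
4.7

The brown triangle moved from (6.9, 5.0) to (2.2, 4.5), a distance of √(4.7² + 0.5²) ≈ 4.7.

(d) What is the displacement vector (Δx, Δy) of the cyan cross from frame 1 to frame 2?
(-0.8, 0.6)

The cyan cross was at (13.4, 10.7) in frame 1 and (12.6, 11.3) in frame 2.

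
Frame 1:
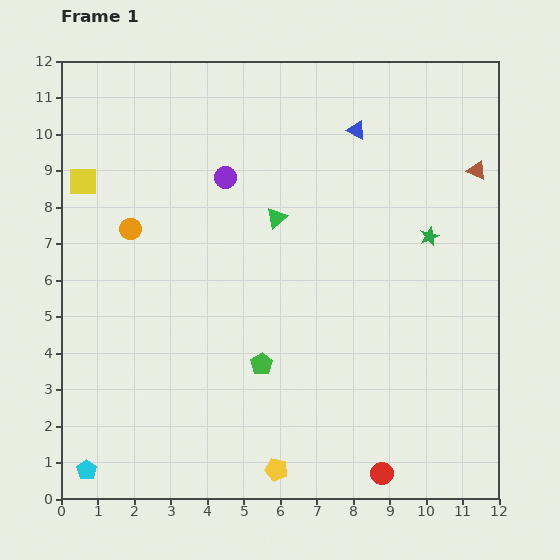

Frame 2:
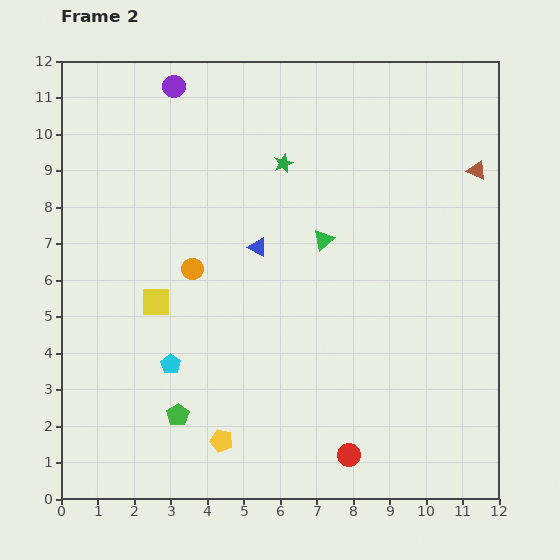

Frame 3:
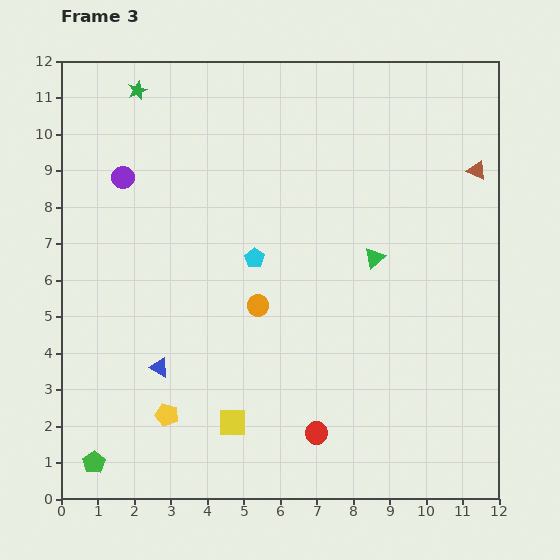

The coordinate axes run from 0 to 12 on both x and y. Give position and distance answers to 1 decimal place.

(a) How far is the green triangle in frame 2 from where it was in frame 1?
1.4

The green triangle moved from (5.9, 7.7) to (7.2, 7.1), a distance of √(1.3² + 0.6²) ≈ 1.4.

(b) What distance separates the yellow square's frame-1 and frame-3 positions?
7.8

The yellow square moved from (0.6, 8.7) to (4.7, 2.1), a distance of √(4.1² + 6.6²) ≈ 7.8.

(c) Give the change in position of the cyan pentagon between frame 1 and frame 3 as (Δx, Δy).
(4.6, 5.8)

The cyan pentagon was at (0.7, 0.8) in frame 1 and (5.3, 6.6) in frame 3.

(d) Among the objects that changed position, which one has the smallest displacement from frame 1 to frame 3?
the red circle

(moved 2.1)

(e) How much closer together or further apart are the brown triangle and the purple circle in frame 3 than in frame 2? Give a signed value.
+1.1

Distance in frame 2: 8.6. Distance in frame 3: 9.7.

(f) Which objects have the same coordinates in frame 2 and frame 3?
the brown triangle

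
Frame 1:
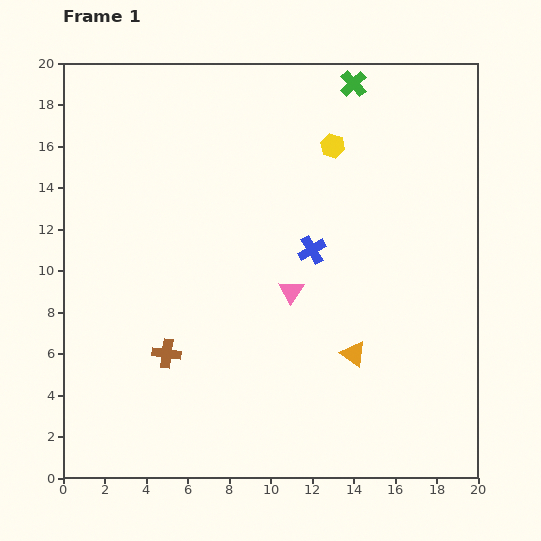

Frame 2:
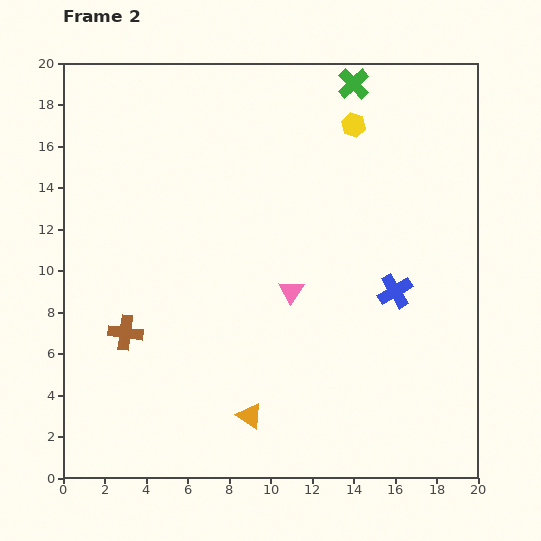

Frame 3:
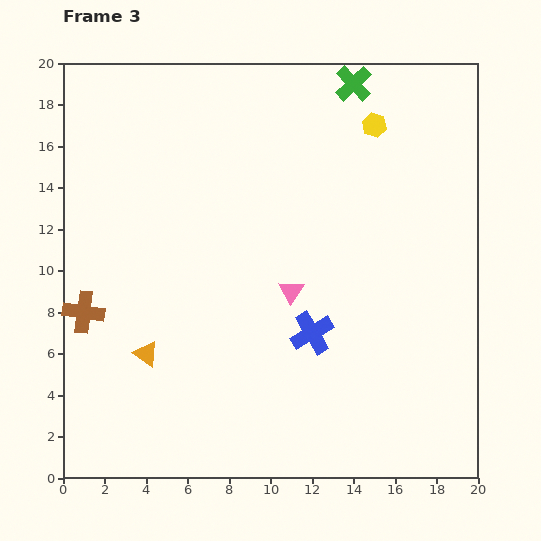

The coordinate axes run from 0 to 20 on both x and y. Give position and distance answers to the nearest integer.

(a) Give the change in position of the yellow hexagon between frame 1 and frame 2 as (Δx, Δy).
(1, 1)

The yellow hexagon was at (13, 16) in frame 1 and (14, 17) in frame 2.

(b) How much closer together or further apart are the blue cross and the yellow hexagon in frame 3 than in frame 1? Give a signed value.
+5

Distance in frame 1: 5. Distance in frame 3: 10.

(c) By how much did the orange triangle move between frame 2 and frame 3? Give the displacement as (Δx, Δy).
(-5, 3)

The orange triangle was at (9, 3) in frame 2 and (4, 6) in frame 3.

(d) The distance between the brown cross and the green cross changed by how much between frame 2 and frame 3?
+1

Distance in frame 2: 16. Distance in frame 3: 17.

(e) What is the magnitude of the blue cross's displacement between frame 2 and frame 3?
4

The blue cross moved from (16, 9) to (12, 7), a distance of √(4² + 2²) ≈ 4.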